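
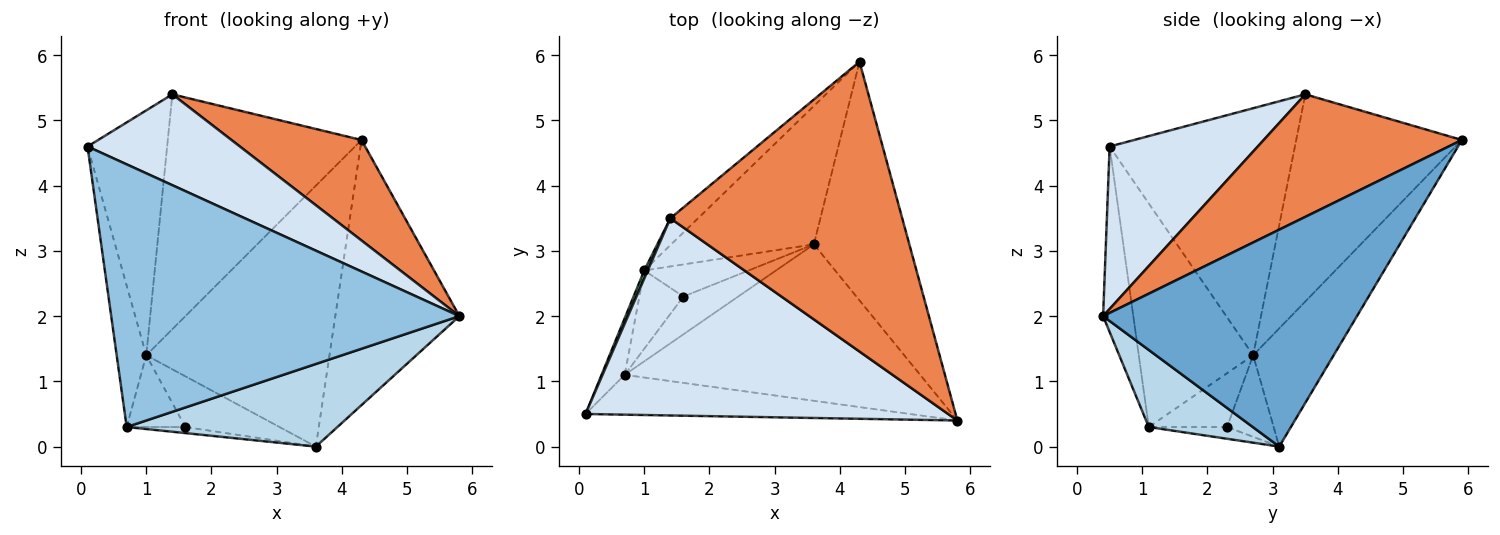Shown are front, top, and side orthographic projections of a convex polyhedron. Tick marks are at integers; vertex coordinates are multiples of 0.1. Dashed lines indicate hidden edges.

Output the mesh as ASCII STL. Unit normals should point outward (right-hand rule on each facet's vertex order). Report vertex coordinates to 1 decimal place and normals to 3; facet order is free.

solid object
 facet normal 0.835 0.408 -0.368
  outer loop
   vertex 3.6 3.1 0.0
   vertex 4.3 5.9 4.7
   vertex 5.8 0.4 2.0
  endloop
 endfacet
 facet normal -0.085 -0.985 -0.149
  outer loop
   vertex 0.7 1.1 0.3
   vertex 5.8 0.4 2.0
   vertex 0.1 0.5 4.6
  endloop
 endfacet
 facet normal 0.225 -0.455 -0.862
  outer loop
   vertex 0.7 1.1 0.3
   vertex 3.6 3.1 0.0
   vertex 5.8 0.4 2.0
  endloop
 endfacet
 facet normal 0.377 -0.388 0.841
  outer loop
   vertex 1.4 3.5 5.4
   vertex 0.1 0.5 4.6
   vertex 5.8 0.4 2.0
  endloop
 endfacet
 facet normal 0.447 -0.293 0.845
  outer loop
   vertex 1.4 3.5 5.4
   vertex 5.8 0.4 2.0
   vertex 4.3 5.9 4.7
  endloop
 endfacet
 facet normal -0.362 0.824 -0.437
  outer loop
   vertex 1.0 2.7 1.4
   vertex 4.3 5.9 4.7
   vertex 3.6 3.1 0.0
  endloop
 endfacet
 facet normal -0.648 0.757 -0.087
  outer loop
   vertex 1.0 2.7 1.4
   vertex 1.4 3.5 5.4
   vertex 4.3 5.9 4.7
  endloop
 endfacet
 facet normal -0.963 0.249 -0.100
  outer loop
   vertex 1.0 2.7 1.4
   vertex 0.7 1.1 0.3
   vertex 0.1 0.5 4.6
  endloop
 endfacet
 facet normal -0.919 0.395 0.013
  outer loop
   vertex 1.0 2.7 1.4
   vertex 0.1 0.5 4.6
   vertex 1.4 3.5 5.4
  endloop
 endfacet
 facet normal -0.207 0.155 -0.966
  outer loop
   vertex 1.6 2.3 0.3
   vertex 3.6 3.1 0.0
   vertex 0.7 1.1 0.3
  endloop
 endfacet
 facet normal -0.386 0.779 -0.494
  outer loop
   vertex 1.6 2.3 0.3
   vertex 1.0 2.7 1.4
   vertex 3.6 3.1 0.0
  endloop
 endfacet
 facet normal -0.669 0.502 -0.548
  outer loop
   vertex 1.6 2.3 0.3
   vertex 0.7 1.1 0.3
   vertex 1.0 2.7 1.4
  endloop
 endfacet
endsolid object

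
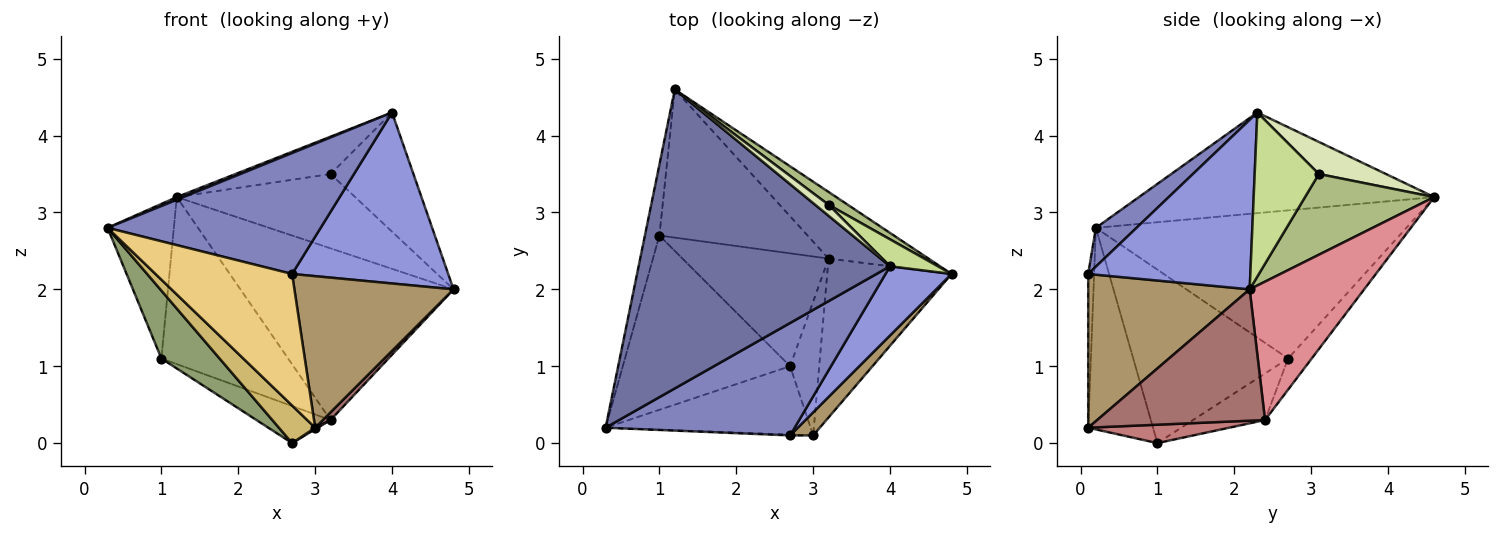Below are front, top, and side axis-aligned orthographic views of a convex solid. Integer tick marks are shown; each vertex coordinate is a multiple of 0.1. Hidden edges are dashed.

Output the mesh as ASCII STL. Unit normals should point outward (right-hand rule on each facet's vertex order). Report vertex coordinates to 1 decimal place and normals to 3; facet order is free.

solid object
 facet normal -0.372 -0.008 0.928
  outer loop
   vertex 4.0 2.3 4.3
   vertex 1.2 4.6 3.2
   vertex 0.3 0.2 2.8
  endloop
 endfacet
 facet normal 0.138 -0.725 0.674
  outer loop
   vertex 2.7 0.1 2.2
   vertex 4.0 2.3 4.3
   vertex 0.3 0.2 2.8
  endloop
 endfacet
 facet normal 0.694 -0.668 0.270
  outer loop
   vertex 2.7 0.1 2.2
   vertex 4.8 2.2 2.0
   vertex 4.0 2.3 4.3
  endloop
 endfacet
 facet normal -0.974 0.208 -0.095
  outer loop
   vertex 1.0 2.7 1.1
   vertex 0.3 0.2 2.8
   vertex 1.2 4.6 3.2
  endloop
 endfacet
 facet normal -0.695 -0.261 -0.670
  outer loop
   vertex 1.0 2.7 1.1
   vertex 2.7 1.0 0.0
   vertex 0.3 0.2 2.8
  endloop
 endfacet
 facet normal 0.581 0.802 0.138
  outer loop
   vertex 3.2 3.1 3.5
   vertex 4.8 2.2 2.0
   vertex 1.2 4.6 3.2
  endloop
 endfacet
 facet normal 0.603 0.778 0.176
  outer loop
   vertex 3.2 3.1 3.5
   vertex 4.0 2.3 4.3
   vertex 4.8 2.2 2.0
  endloop
 endfacet
 facet normal 0.561 0.794 0.234
  outer loop
   vertex 3.2 3.1 3.5
   vertex 1.2 4.6 3.2
   vertex 4.0 2.3 4.3
  endloop
 endfacet
 facet normal 0.708 -0.698 0.106
  outer loop
   vertex 3.0 0.1 0.2
   vertex 4.8 2.2 2.0
   vertex 2.7 0.1 2.2
  endloop
 endfacet
 facet normal -0.653 -0.365 -0.664
  outer loop
   vertex 3.0 0.1 0.2
   vertex 0.3 0.2 2.8
   vertex 2.7 1.0 0.0
  endloop
 endfacet
 facet normal -0.043 -0.999 -0.006
  outer loop
   vertex 3.0 0.1 0.2
   vertex 2.7 0.1 2.2
   vertex 0.3 0.2 2.8
  endloop
 endfacet
 facet normal -0.290 0.298 -0.909
  outer loop
   vertex 3.2 2.4 0.3
   vertex 2.7 1.0 0.0
   vertex 1.0 2.7 1.1
  endloop
 endfacet
 facet normal 0.726 -0.033 -0.687
  outer loop
   vertex 3.2 2.4 0.3
   vertex 4.8 2.2 2.0
   vertex 3.0 0.1 0.2
  endloop
 endfacet
 facet normal 0.534 -0.010 -0.845
  outer loop
   vertex 3.2 2.4 0.3
   vertex 3.0 0.1 0.2
   vertex 2.7 1.0 0.0
  endloop
 endfacet
 facet normal 0.448 0.834 -0.323
  outer loop
   vertex 3.2 2.4 0.3
   vertex 1.2 4.6 3.2
   vertex 4.8 2.2 2.0
  endloop
 endfacet
 facet normal -0.138 0.741 -0.657
  outer loop
   vertex 3.2 2.4 0.3
   vertex 1.0 2.7 1.1
   vertex 1.2 4.6 3.2
  endloop
 endfacet
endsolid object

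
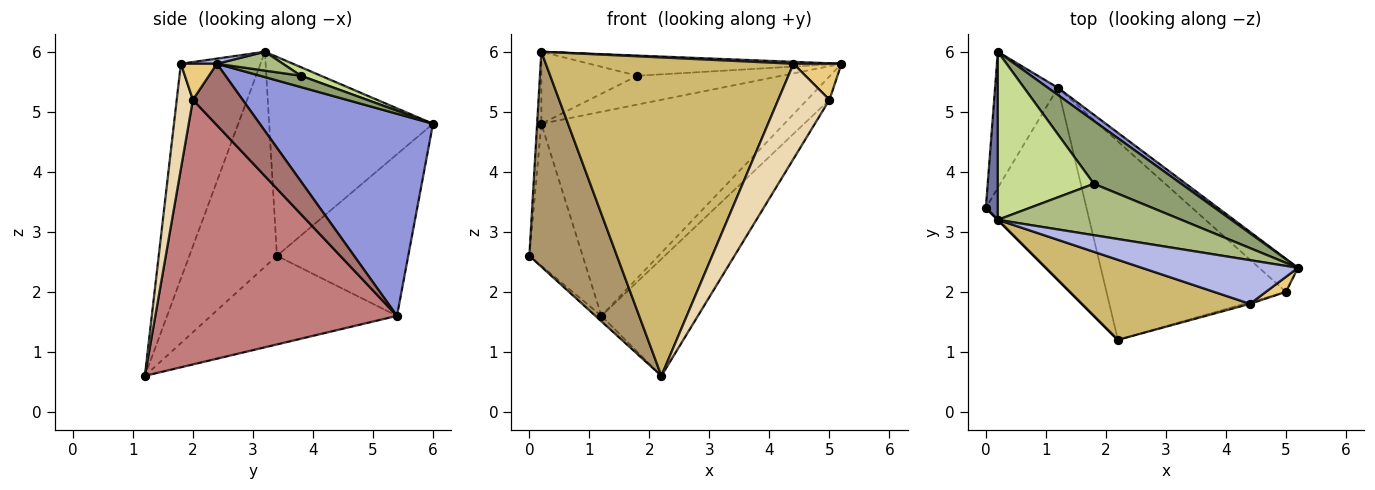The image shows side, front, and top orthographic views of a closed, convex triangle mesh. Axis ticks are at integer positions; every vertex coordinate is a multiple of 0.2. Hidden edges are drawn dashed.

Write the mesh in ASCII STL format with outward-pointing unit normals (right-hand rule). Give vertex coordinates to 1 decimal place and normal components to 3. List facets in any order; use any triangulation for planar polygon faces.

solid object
 facet normal -0.998 0.026 0.060
  outer loop
   vertex 0.2 3.2 6.0
   vertex 0.2 6.0 4.8
   vertex 0.0 3.4 2.6
  endloop
 endfacet
 facet normal -0.872 0.354 -0.339
  outer loop
   vertex 1.2 5.4 1.6
   vertex 0.0 3.4 2.6
   vertex 0.2 6.0 4.8
  endloop
 endfacet
 facet normal 0.580 0.814 0.029
  outer loop
   vertex 1.2 5.4 1.6
   vertex 0.2 6.0 4.8
   vertex 5.2 2.4 5.8
  endloop
 endfacet
 facet normal 0.033 -0.044 0.998
  outer loop
   vertex 4.4 1.8 5.8
   vertex 5.2 2.4 5.8
   vertex 0.2 3.2 6.0
  endloop
 endfacet
 facet normal 0.117 0.414 0.903
  outer loop
   vertex 1.8 3.8 5.6
   vertex 5.2 2.4 5.8
   vertex 0.2 6.0 4.8
  endloop
 endfacet
 facet normal 0.095 0.364 0.927
  outer loop
   vertex 1.8 3.8 5.6
   vertex 0.2 3.2 6.0
   vertex 5.2 2.4 5.8
  endloop
 endfacet
 facet normal 0.082 0.393 0.916
  outer loop
   vertex 1.8 3.8 5.6
   vertex 0.2 6.0 4.8
   vertex 0.2 3.2 6.0
  endloop
 endfacet
 facet normal -0.661 0.021 -0.750
  outer loop
   vertex 2.2 1.2 0.6
   vertex 0.0 3.4 2.6
   vertex 1.2 5.4 1.6
  endloop
 endfacet
 facet normal -0.707 -0.707 0.000
  outer loop
   vertex 2.2 1.2 0.6
   vertex 0.2 3.2 6.0
   vertex 0.0 3.4 2.6
  endloop
 endfacet
 facet normal -0.298 -0.926 0.233
  outer loop
   vertex 2.2 1.2 0.6
   vertex 4.4 1.8 5.8
   vertex 0.2 3.2 6.0
  endloop
 endfacet
 facet normal 0.569 -0.759 0.316
  outer loop
   vertex 5.0 2.0 5.2
   vertex 5.2 2.4 5.8
   vertex 4.4 1.8 5.8
  endloop
 endfacet
 facet normal 0.301 -0.954 -0.017
  outer loop
   vertex 5.0 2.0 5.2
   vertex 4.4 1.8 5.8
   vertex 2.2 1.2 0.6
  endloop
 endfacet
 facet normal 0.790 0.354 -0.500
  outer loop
   vertex 5.0 2.0 5.2
   vertex 1.2 5.4 1.6
   vertex 5.2 2.4 5.8
  endloop
 endfacet
 facet normal 0.786 0.314 -0.533
  outer loop
   vertex 5.0 2.0 5.2
   vertex 2.2 1.2 0.6
   vertex 1.2 5.4 1.6
  endloop
 endfacet
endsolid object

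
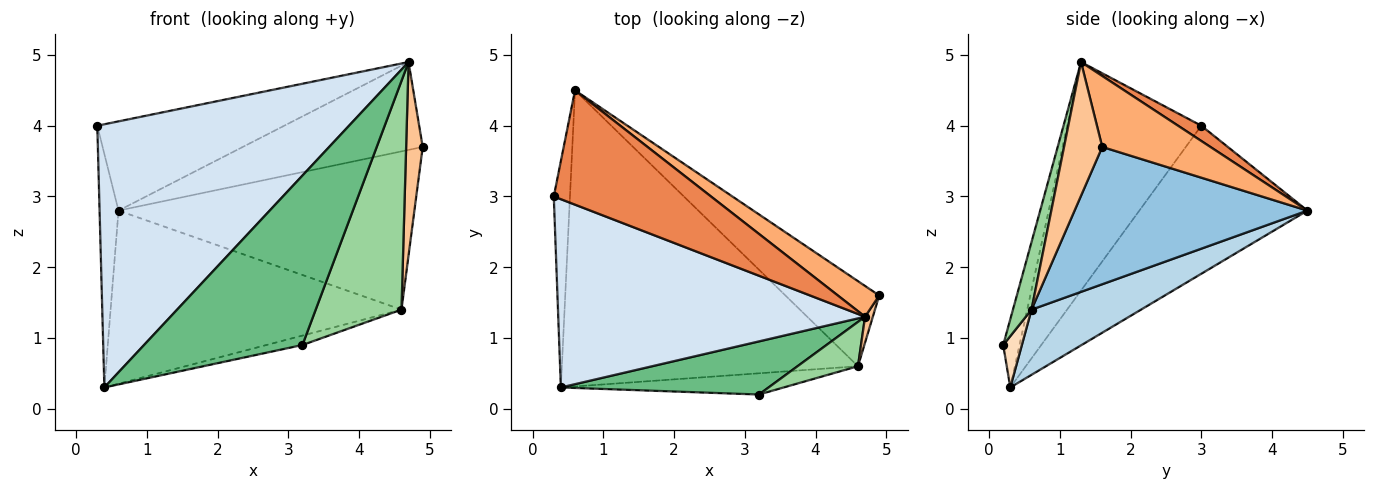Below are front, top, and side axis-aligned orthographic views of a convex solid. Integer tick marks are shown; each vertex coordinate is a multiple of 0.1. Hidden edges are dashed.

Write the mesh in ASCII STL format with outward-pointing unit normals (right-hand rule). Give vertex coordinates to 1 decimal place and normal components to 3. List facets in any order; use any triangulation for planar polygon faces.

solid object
 facet normal -0.988 0.111 -0.108
  outer loop
   vertex 0.6 4.5 2.8
   vertex 0.4 0.3 0.3
   vertex 0.3 3.0 4.0
  endloop
 endfacet
 facet normal 0.570 0.724 -0.389
  outer loop
   vertex 4.6 0.6 1.4
   vertex 0.6 4.5 2.8
   vertex 4.9 1.6 3.7
  endloop
 endfacet
 facet normal 0.187 0.496 -0.848
  outer loop
   vertex 4.6 0.6 1.4
   vertex 0.4 0.3 0.3
   vertex 0.6 4.5 2.8
  endloop
 endfacet
 facet normal -0.398 -0.746 0.534
  outer loop
   vertex 4.7 1.3 4.9
   vertex 0.3 3.0 4.0
   vertex 0.4 0.3 0.3
  endloop
 endfacet
 facet normal 0.076 0.614 0.786
  outer loop
   vertex 4.7 1.3 4.9
   vertex 0.6 4.5 2.8
   vertex 0.3 3.0 4.0
  endloop
 endfacet
 facet normal 0.493 0.821 0.287
  outer loop
   vertex 4.7 1.3 4.9
   vertex 4.9 1.6 3.7
   vertex 0.6 4.5 2.8
  endloop
 endfacet
 facet normal 0.916 -0.397 0.053
  outer loop
   vertex 4.7 1.3 4.9
   vertex 4.6 0.6 1.4
   vertex 4.9 1.6 3.7
  endloop
 endfacet
 facet normal 0.206 0.397 -0.894
  outer loop
   vertex 3.2 0.2 0.9
   vertex 0.4 0.3 0.3
   vertex 4.6 0.6 1.4
  endloop
 endfacet
 facet normal -0.098 -0.950 0.298
  outer loop
   vertex 3.2 0.2 0.9
   vertex 4.7 1.3 4.9
   vertex 0.4 0.3 0.3
  endloop
 endfacet
 facet normal 0.208 -0.960 0.186
  outer loop
   vertex 3.2 0.2 0.9
   vertex 4.6 0.6 1.4
   vertex 4.7 1.3 4.9
  endloop
 endfacet
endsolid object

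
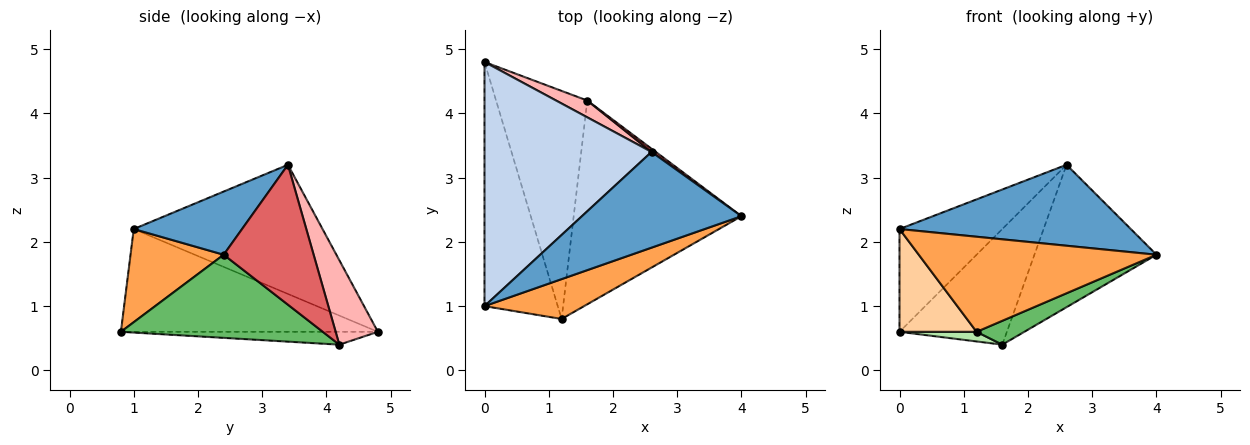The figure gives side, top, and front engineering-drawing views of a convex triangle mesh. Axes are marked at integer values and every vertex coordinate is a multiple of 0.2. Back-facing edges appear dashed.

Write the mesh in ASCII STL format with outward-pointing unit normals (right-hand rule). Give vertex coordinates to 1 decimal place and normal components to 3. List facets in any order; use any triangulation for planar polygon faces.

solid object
 facet normal 0.289 -0.618 0.731
  outer loop
   vertex 2.6 3.4 3.2
   vertex 0.0 1.0 2.2
   vertex 4.0 2.4 1.8
  endloop
 endfacet
 facet normal -0.580 0.316 0.751
  outer loop
   vertex 2.6 3.4 3.2
   vertex 0.0 4.8 0.6
   vertex 0.0 1.0 2.2
  endloop
 endfacet
 facet normal 0.340 -0.867 0.363
  outer loop
   vertex 1.2 0.8 0.6
   vertex 4.0 2.4 1.8
   vertex 0.0 1.0 2.2
  endloop
 endfacet
 facet normal -0.791 -0.237 -0.564
  outer loop
   vertex 1.2 0.8 0.6
   vertex 0.0 1.0 2.2
   vertex 0.0 4.8 0.6
  endloop
 endfacet
 facet normal 0.442 -0.104 -0.891
  outer loop
   vertex 1.6 4.2 0.4
   vertex 4.0 2.4 1.8
   vertex 1.2 0.8 0.6
  endloop
 endfacet
 facet normal -0.139 -0.042 -0.989
  outer loop
   vertex 1.6 4.2 0.4
   vertex 1.2 0.8 0.6
   vertex 0.0 4.8 0.6
  endloop
 endfacet
 facet normal 0.593 0.805 0.018
  outer loop
   vertex 1.6 4.2 0.4
   vertex 2.6 3.4 3.2
   vertex 4.0 2.4 1.8
  endloop
 endfacet
 facet normal 0.363 0.922 0.134
  outer loop
   vertex 1.6 4.2 0.4
   vertex 0.0 4.8 0.6
   vertex 2.6 3.4 3.2
  endloop
 endfacet
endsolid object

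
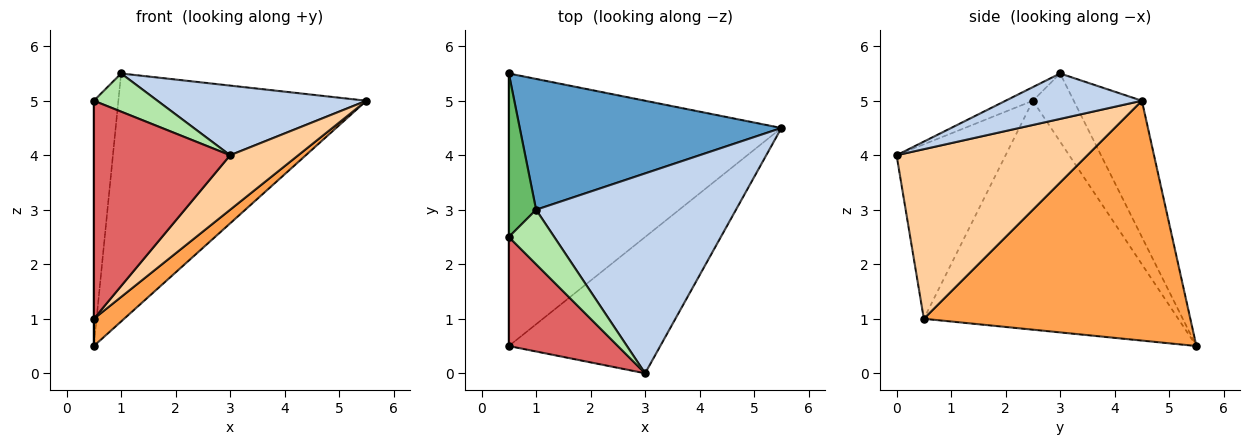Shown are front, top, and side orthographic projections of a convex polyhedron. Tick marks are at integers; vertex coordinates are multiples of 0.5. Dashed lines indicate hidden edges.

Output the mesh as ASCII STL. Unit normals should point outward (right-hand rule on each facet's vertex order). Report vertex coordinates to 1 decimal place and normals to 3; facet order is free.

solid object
 facet normal -0.236 0.859 0.453
  outer loop
   vertex 1.0 3.0 5.5
   vertex 5.5 4.5 5.0
   vertex 0.5 5.5 0.5
  endloop
 endfacet
 facet normal 0.210 -0.322 0.923
  outer loop
   vertex 1.0 3.0 5.5
   vertex 3.0 0.0 4.0
   vertex 5.5 4.5 5.0
  endloop
 endfacet
 facet normal 0.659 -0.075 -0.749
  outer loop
   vertex 0.5 0.5 1.0
   vertex 0.5 5.5 0.5
   vertex 5.5 4.5 5.0
  endloop
 endfacet
 facet normal 0.721 -0.257 -0.644
  outer loop
   vertex 0.5 0.5 1.0
   vertex 5.5 4.5 5.0
   vertex 3.0 0.0 4.0
  endloop
 endfacet
 facet normal -0.811 0.487 0.324
  outer loop
   vertex 0.5 2.5 5.0
   vertex 1.0 3.0 5.5
   vertex 0.5 5.5 0.5
  endloop
 endfacet
 facet normal -0.239 -0.557 0.796
  outer loop
   vertex 0.5 2.5 5.0
   vertex 3.0 0.0 4.0
   vertex 1.0 3.0 5.5
  endloop
 endfacet
 facet normal -0.582 -0.727 0.364
  outer loop
   vertex 0.5 2.5 5.0
   vertex 0.5 0.5 1.0
   vertex 3.0 0.0 4.0
  endloop
 endfacet
 facet normal -1.000 0.000 0.000
  outer loop
   vertex 0.5 2.5 5.0
   vertex 0.5 5.5 0.5
   vertex 0.5 0.5 1.0
  endloop
 endfacet
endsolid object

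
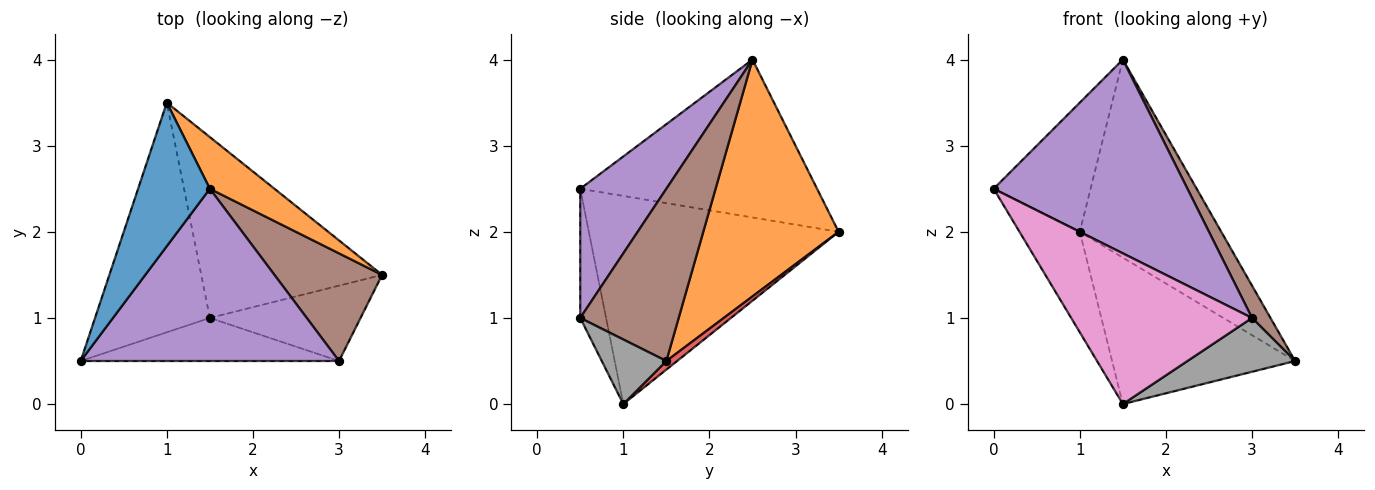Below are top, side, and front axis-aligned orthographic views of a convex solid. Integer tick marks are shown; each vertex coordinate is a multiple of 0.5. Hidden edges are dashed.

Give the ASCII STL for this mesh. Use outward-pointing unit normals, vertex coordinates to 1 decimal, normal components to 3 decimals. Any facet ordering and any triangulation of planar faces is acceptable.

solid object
 facet normal -0.853 0.349 0.388
  outer loop
   vertex 1.5 2.5 4.0
   vertex 1.0 3.5 2.0
   vertex 0.0 0.5 2.5
  endloop
 endfacet
 facet normal 0.679 0.710 0.185
  outer loop
   vertex 1.5 2.5 4.0
   vertex 3.5 1.5 0.5
   vertex 1.0 3.5 2.0
  endloop
 endfacet
 facet normal -0.857 0.207 -0.473
  outer loop
   vertex 1.5 1.0 0.0
   vertex 0.0 0.5 2.5
   vertex 1.0 3.5 2.0
  endloop
 endfacet
 facet normal 0.037 0.629 -0.777
  outer loop
   vertex 1.5 1.0 0.0
   vertex 1.0 3.5 2.0
   vertex 3.5 1.5 0.5
  endloop
 endfacet
 facet normal 0.315 -0.709 0.630
  outer loop
   vertex 3.0 0.5 1.0
   vertex 1.5 2.5 4.0
   vertex 0.0 0.5 2.5
  endloop
 endfacet
 facet normal 0.837 -0.157 0.523
  outer loop
   vertex 3.0 0.5 1.0
   vertex 3.5 1.5 0.5
   vertex 1.5 2.5 4.0
  endloop
 endfacet
 facet normal -0.136 -0.953 -0.272
  outer loop
   vertex 3.0 0.5 1.0
   vertex 0.0 0.5 2.5
   vertex 1.5 1.0 0.0
  endloop
 endfacet
 facet normal 0.329 -0.549 -0.768
  outer loop
   vertex 3.0 0.5 1.0
   vertex 1.5 1.0 0.0
   vertex 3.5 1.5 0.5
  endloop
 endfacet
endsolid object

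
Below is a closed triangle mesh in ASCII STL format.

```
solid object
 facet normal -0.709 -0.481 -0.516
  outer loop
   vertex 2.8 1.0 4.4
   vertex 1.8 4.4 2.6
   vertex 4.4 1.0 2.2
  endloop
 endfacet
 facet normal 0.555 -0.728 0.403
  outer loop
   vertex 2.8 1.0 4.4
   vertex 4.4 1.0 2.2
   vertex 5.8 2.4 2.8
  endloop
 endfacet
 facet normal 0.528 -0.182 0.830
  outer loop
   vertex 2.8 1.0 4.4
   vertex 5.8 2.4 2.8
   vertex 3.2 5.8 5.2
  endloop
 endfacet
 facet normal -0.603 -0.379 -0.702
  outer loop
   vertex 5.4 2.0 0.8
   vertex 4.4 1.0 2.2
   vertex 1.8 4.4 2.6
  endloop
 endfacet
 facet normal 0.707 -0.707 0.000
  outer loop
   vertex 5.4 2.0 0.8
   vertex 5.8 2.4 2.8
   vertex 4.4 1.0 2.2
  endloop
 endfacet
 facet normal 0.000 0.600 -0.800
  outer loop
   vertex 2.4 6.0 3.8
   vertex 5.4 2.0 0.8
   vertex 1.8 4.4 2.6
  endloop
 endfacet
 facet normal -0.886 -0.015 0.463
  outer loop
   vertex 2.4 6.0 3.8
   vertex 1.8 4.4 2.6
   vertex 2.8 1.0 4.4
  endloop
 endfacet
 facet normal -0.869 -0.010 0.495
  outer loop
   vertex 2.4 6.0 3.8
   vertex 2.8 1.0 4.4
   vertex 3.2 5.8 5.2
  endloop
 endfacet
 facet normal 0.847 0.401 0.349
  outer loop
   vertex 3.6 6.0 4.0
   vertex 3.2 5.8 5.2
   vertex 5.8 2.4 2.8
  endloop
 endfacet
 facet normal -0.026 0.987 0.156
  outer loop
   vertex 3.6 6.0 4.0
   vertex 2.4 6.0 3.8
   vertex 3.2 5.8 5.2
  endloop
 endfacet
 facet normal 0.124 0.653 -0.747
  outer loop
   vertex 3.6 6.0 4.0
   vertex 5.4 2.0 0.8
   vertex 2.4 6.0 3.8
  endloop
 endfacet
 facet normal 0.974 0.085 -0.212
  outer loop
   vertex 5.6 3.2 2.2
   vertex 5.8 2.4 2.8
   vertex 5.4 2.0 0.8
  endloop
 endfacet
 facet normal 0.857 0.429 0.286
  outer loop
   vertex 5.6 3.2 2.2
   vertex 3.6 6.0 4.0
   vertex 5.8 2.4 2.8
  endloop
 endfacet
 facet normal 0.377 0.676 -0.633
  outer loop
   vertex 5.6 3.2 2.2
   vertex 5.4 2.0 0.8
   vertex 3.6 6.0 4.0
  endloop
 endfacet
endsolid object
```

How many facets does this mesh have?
14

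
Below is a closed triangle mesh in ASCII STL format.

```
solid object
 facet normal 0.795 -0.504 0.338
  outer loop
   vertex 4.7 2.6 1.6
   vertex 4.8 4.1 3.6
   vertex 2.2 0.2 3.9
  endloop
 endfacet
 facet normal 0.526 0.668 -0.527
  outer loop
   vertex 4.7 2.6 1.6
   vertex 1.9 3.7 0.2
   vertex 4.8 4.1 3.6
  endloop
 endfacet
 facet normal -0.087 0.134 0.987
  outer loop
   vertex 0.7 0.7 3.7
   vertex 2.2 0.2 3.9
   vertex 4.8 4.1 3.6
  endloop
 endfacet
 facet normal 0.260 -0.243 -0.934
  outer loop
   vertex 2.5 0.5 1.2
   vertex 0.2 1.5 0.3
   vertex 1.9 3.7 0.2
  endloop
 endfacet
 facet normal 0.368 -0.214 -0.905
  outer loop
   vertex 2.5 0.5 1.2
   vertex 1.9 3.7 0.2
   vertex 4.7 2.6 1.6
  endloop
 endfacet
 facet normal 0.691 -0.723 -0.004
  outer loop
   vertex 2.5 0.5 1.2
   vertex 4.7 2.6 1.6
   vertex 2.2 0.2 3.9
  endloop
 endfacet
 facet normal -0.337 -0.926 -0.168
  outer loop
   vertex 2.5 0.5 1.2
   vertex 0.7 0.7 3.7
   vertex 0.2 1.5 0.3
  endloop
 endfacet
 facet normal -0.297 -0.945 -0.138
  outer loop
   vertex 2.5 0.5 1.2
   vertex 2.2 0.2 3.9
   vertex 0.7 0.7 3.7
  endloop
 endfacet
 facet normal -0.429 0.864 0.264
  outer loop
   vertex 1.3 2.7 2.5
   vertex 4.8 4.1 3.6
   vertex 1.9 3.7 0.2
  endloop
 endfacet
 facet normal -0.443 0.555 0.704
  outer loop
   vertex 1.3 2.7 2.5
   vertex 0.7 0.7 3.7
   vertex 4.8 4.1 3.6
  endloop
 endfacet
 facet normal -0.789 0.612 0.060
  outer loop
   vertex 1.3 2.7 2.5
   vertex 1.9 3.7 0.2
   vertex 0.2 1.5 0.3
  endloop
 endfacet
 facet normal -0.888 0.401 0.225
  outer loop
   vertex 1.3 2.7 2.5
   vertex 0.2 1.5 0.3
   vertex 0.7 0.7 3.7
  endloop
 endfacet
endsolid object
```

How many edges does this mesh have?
18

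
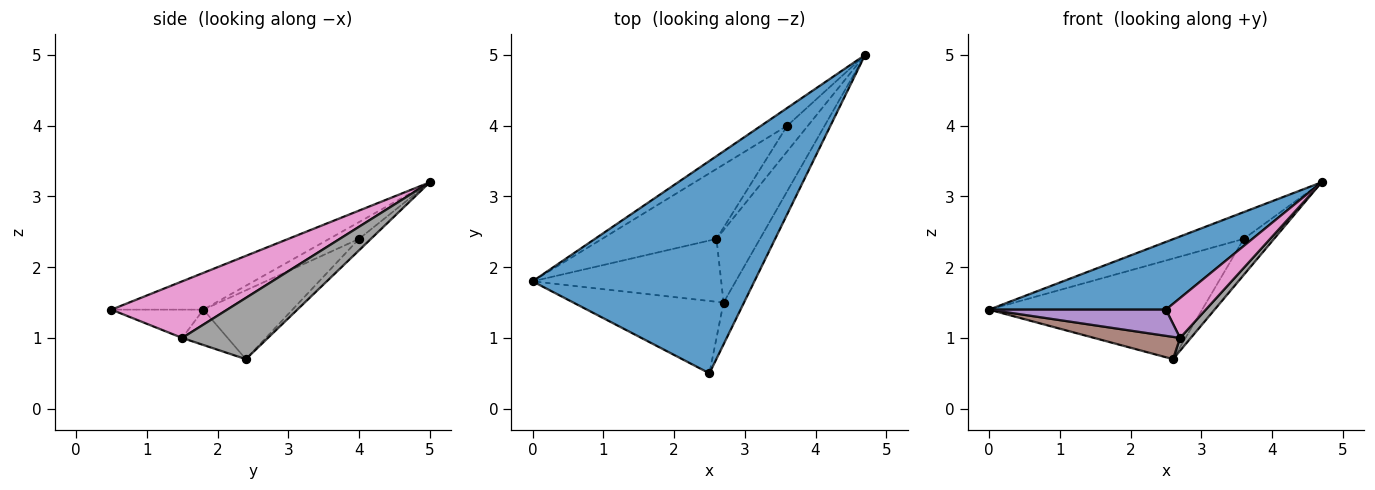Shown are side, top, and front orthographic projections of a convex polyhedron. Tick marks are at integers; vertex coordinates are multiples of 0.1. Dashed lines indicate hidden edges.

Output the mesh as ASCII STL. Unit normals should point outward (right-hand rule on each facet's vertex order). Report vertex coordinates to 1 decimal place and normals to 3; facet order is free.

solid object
 facet normal -0.156 -0.300 0.941
  outer loop
   vertex 2.5 0.5 1.4
   vertex 4.7 5.0 3.2
   vertex 0.0 1.8 1.4
  endloop
 endfacet
 facet normal -0.335 0.785 -0.521
  outer loop
   vertex 3.6 4.0 2.4
   vertex 0.0 1.8 1.4
   vertex 4.7 5.0 3.2
  endloop
 endfacet
 facet normal -0.325 0.777 -0.540
  outer loop
   vertex 3.6 4.0 2.4
   vertex 2.6 2.4 0.7
   vertex 0.0 1.8 1.4
  endloop
 endfacet
 facet normal -0.305 0.776 -0.552
  outer loop
   vertex 3.6 4.0 2.4
   vertex 4.7 5.0 3.2
   vertex 2.6 2.4 0.7
  endloop
 endfacet
 facet normal -0.174 -0.335 -0.926
  outer loop
   vertex 2.7 1.5 1.0
   vertex 2.5 0.5 1.4
   vertex 0.0 1.8 1.4
  endloop
 endfacet
 facet normal -0.174 -0.329 -0.928
  outer loop
   vertex 2.7 1.5 1.0
   vertex 0.0 1.8 1.4
   vertex 2.6 2.4 0.7
  endloop
 endfacet
 facet normal 0.895 -0.308 -0.323
  outer loop
   vertex 2.7 1.5 1.0
   vertex 4.7 5.0 3.2
   vertex 2.5 0.5 1.4
  endloop
 endfacet
 facet normal 0.811 -0.102 -0.576
  outer loop
   vertex 2.7 1.5 1.0
   vertex 2.6 2.4 0.7
   vertex 4.7 5.0 3.2
  endloop
 endfacet
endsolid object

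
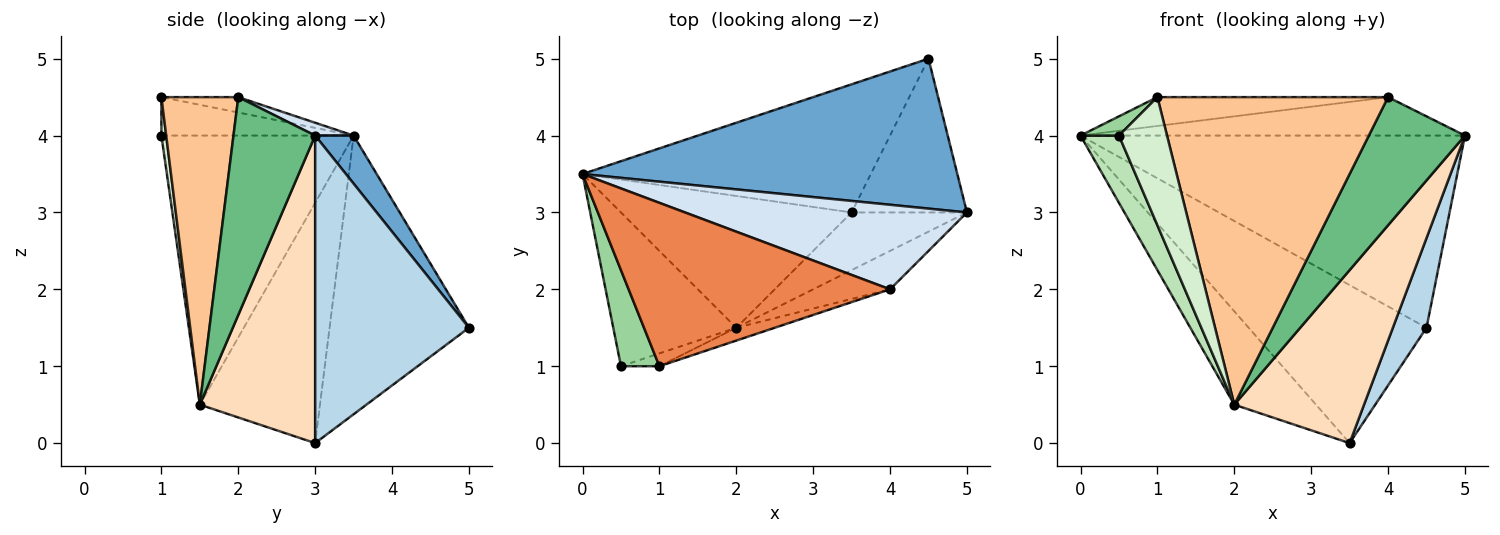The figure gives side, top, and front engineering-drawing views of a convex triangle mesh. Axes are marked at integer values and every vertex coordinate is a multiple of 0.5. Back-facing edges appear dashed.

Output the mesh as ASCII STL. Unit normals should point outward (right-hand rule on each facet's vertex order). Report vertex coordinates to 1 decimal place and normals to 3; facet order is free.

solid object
 facet normal 0.079 0.786 0.613
  outer loop
   vertex 4.5 5.0 1.5
   vertex 0.0 3.5 4.0
   vertex 5.0 3.0 4.0
  endloop
 endfacet
 facet normal -0.520 0.663 -0.538
  outer loop
   vertex 4.5 5.0 1.5
   vertex 3.5 3.0 0.0
   vertex 0.0 3.5 4.0
  endloop
 endfacet
 facet normal 0.917 -0.201 -0.344
  outer loop
   vertex 4.5 5.0 1.5
   vertex 5.0 3.0 4.0
   vertex 3.5 3.0 0.0
  endloop
 endfacet
 facet normal 0.041 0.413 0.910
  outer loop
   vertex 4.0 2.0 4.5
   vertex 5.0 3.0 4.0
   vertex 0.0 3.5 4.0
  endloop
 endfacet
 facet normal -0.058 0.173 0.983
  outer loop
   vertex 4.0 2.0 4.5
   vertex 0.0 3.5 4.0
   vertex 1.0 1.0 4.5
  endloop
 endfacet
 facet normal -0.648 0.440 -0.622
  outer loop
   vertex 2.0 1.5 0.5
   vertex 0.0 3.5 4.0
   vertex 3.5 3.0 0.0
  endloop
 endfacet
 facet normal 0.316 -0.948 -0.039
  outer loop
   vertex 2.0 1.5 0.5
   vertex 4.0 2.0 4.5
   vertex 1.0 1.0 4.5
  endloop
 endfacet
 facet normal 0.645 -0.725 -0.242
  outer loop
   vertex 2.0 1.5 0.5
   vertex 3.5 3.0 0.0
   vertex 5.0 3.0 4.0
  endloop
 endfacet
 facet normal 0.631 -0.743 -0.223
  outer loop
   vertex 2.0 1.5 0.5
   vertex 5.0 3.0 4.0
   vertex 4.0 2.0 4.5
  endloop
 endfacet
 facet normal -0.700 -0.140 0.700
  outer loop
   vertex 0.5 1.0 4.0
   vertex 1.0 1.0 4.5
   vertex 0.0 3.5 4.0
  endloop
 endfacet
 facet normal -0.895 -0.179 -0.409
  outer loop
   vertex 0.5 1.0 4.0
   vertex 0.0 3.5 4.0
   vertex 2.0 1.5 0.5
  endloop
 endfacet
 facet normal 0.099 -0.990 -0.099
  outer loop
   vertex 0.5 1.0 4.0
   vertex 2.0 1.5 0.5
   vertex 1.0 1.0 4.5
  endloop
 endfacet
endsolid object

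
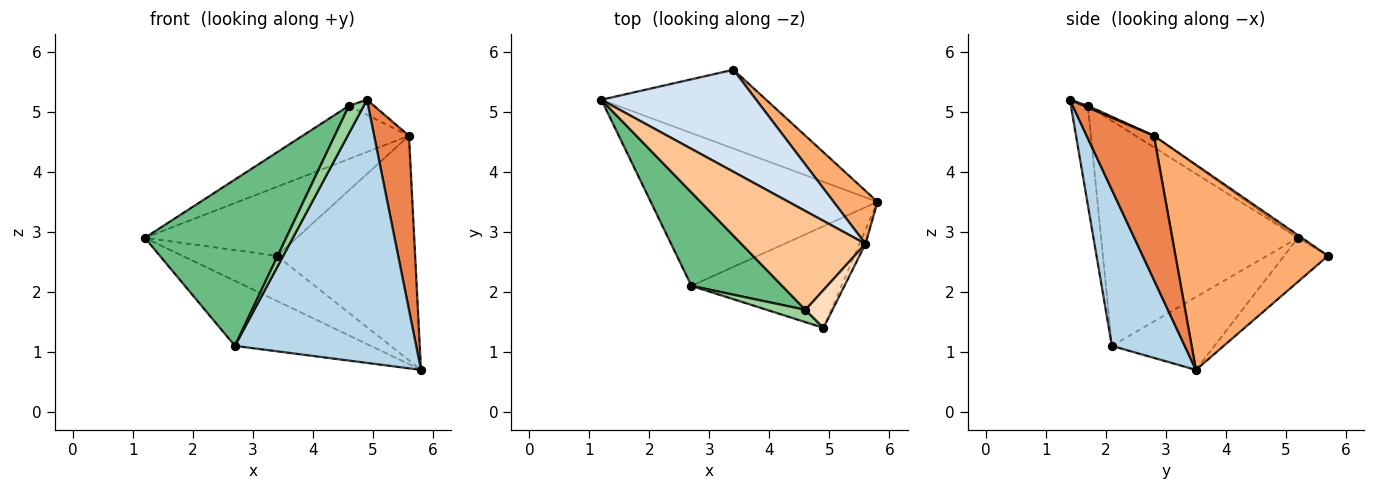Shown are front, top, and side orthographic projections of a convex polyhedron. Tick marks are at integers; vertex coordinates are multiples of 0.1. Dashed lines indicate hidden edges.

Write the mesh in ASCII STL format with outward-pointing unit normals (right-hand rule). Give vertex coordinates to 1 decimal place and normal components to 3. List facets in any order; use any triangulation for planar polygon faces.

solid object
 facet normal -0.225 0.484 -0.845
  outer loop
   vertex 3.4 5.7 2.6
   vertex 5.8 3.5 0.7
   vertex 1.2 5.2 2.9
  endloop
 endfacet
 facet normal -0.283 0.375 -0.883
  outer loop
   vertex 2.7 2.1 1.1
   vertex 1.2 5.2 2.9
   vertex 5.8 3.5 0.7
  endloop
 endfacet
 facet normal 0.351 -0.873 -0.337
  outer loop
   vertex 2.7 2.1 1.1
   vertex 5.8 3.5 0.7
   vertex 4.9 1.4 5.2
  endloop
 endfacet
 facet normal -0.014 0.560 0.828
  outer loop
   vertex 5.6 2.8 4.6
   vertex 3.4 5.7 2.6
   vertex 1.2 5.2 2.9
  endloop
 endfacet
 facet normal 0.887 -0.460 -0.037
  outer loop
   vertex 5.6 2.8 4.6
   vertex 4.9 1.4 5.2
   vertex 5.8 3.5 0.7
  endloop
 endfacet
 facet normal 0.732 0.663 0.157
  outer loop
   vertex 5.6 2.8 4.6
   vertex 5.8 3.5 0.7
   vertex 3.4 5.7 2.6
  endloop
 endfacet
 facet normal -0.081 0.473 0.877
  outer loop
   vertex 4.6 1.7 5.1
   vertex 5.6 2.8 4.6
   vertex 1.2 5.2 2.9
  endloop
 endfacet
 facet normal 0.059 0.368 0.928
  outer loop
   vertex 4.6 1.7 5.1
   vertex 4.9 1.4 5.2
   vertex 5.6 2.8 4.6
  endloop
 endfacet
 facet normal -0.772 -0.554 0.311
  outer loop
   vertex 4.6 1.7 5.1
   vertex 1.2 5.2 2.9
   vertex 2.7 2.1 1.1
  endloop
 endfacet
 facet normal -0.724 -0.630 0.281
  outer loop
   vertex 4.6 1.7 5.1
   vertex 2.7 2.1 1.1
   vertex 4.9 1.4 5.2
  endloop
 endfacet
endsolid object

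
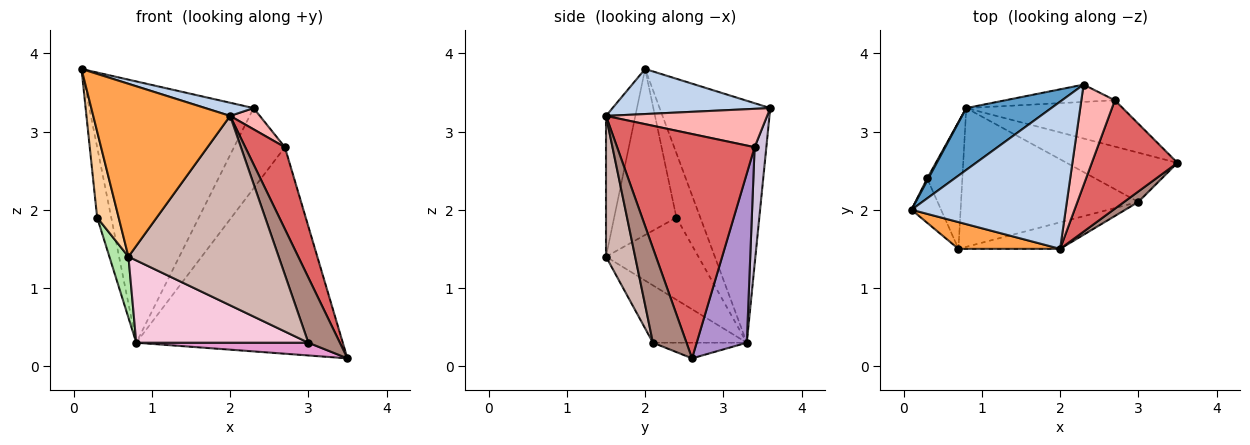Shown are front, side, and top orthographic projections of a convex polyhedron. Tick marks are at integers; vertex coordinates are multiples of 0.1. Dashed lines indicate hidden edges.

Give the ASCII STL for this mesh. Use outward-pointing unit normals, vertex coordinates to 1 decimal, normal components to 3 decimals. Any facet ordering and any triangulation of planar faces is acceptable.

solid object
 facet normal -0.548 0.814 0.193
  outer loop
   vertex 0.8 3.3 0.3
   vertex 0.1 2.0 3.8
   vertex 2.3 3.6 3.3
  endloop
 endfacet
 facet normal 0.280 -0.085 0.956
  outer loop
   vertex 2.0 1.5 3.2
   vertex 2.3 3.6 3.3
   vertex 0.1 2.0 3.8
  endloop
 endfacet
 facet normal -0.207 -0.967 0.150
  outer loop
   vertex 2.0 1.5 3.2
   vertex 0.1 2.0 3.8
   vertex 0.7 1.5 1.4
  endloop
 endfacet
 facet normal -0.932 -0.322 -0.166
  outer loop
   vertex 0.3 2.4 1.9
   vertex 0.7 1.5 1.4
   vertex 0.1 2.0 3.8
  endloop
 endfacet
 facet normal -0.862 0.507 0.016
  outer loop
   vertex 0.3 2.4 1.9
   vertex 0.1 2.0 3.8
   vertex 0.8 3.3 0.3
  endloop
 endfacet
 facet normal -0.903 -0.186 -0.387
  outer loop
   vertex 0.3 2.4 1.9
   vertex 0.8 3.3 0.3
   vertex 0.7 1.5 1.4
  endloop
 endfacet
 facet normal 0.902 -0.260 0.344
  outer loop
   vertex 2.7 3.4 2.8
   vertex 2.0 1.5 3.2
   vertex 3.5 2.6 0.1
  endloop
 endfacet
 facet normal 0.746 -0.138 0.652
  outer loop
   vertex 2.7 3.4 2.8
   vertex 2.3 3.6 3.3
   vertex 2.0 1.5 3.2
  endloop
 endfacet
 facet normal 0.230 0.949 -0.213
  outer loop
   vertex 2.7 3.4 2.8
   vertex 3.5 2.6 0.1
   vertex 0.8 3.3 0.3
  endloop
 endfacet
 facet normal 0.220 0.954 -0.205
  outer loop
   vertex 2.7 3.4 2.8
   vertex 0.8 3.3 0.3
   vertex 2.3 3.6 3.3
  endloop
 endfacet
 facet normal 0.724 -0.681 0.109
  outer loop
   vertex 3.0 2.1 0.3
   vertex 3.5 2.6 0.1
   vertex 2.0 1.5 3.2
  endloop
 endfacet
 facet normal 0.189 -0.973 -0.136
  outer loop
   vertex 3.0 2.1 0.3
   vertex 2.0 1.5 3.2
   vertex 0.7 1.5 1.4
  endloop
 endfacet
 facet normal -0.135 -0.248 -0.959
  outer loop
   vertex 3.0 2.1 0.3
   vertex 0.8 3.3 0.3
   vertex 3.5 2.6 0.1
  endloop
 endfacet
 facet normal -0.268 -0.491 -0.829
  outer loop
   vertex 3.0 2.1 0.3
   vertex 0.7 1.5 1.4
   vertex 0.8 3.3 0.3
  endloop
 endfacet
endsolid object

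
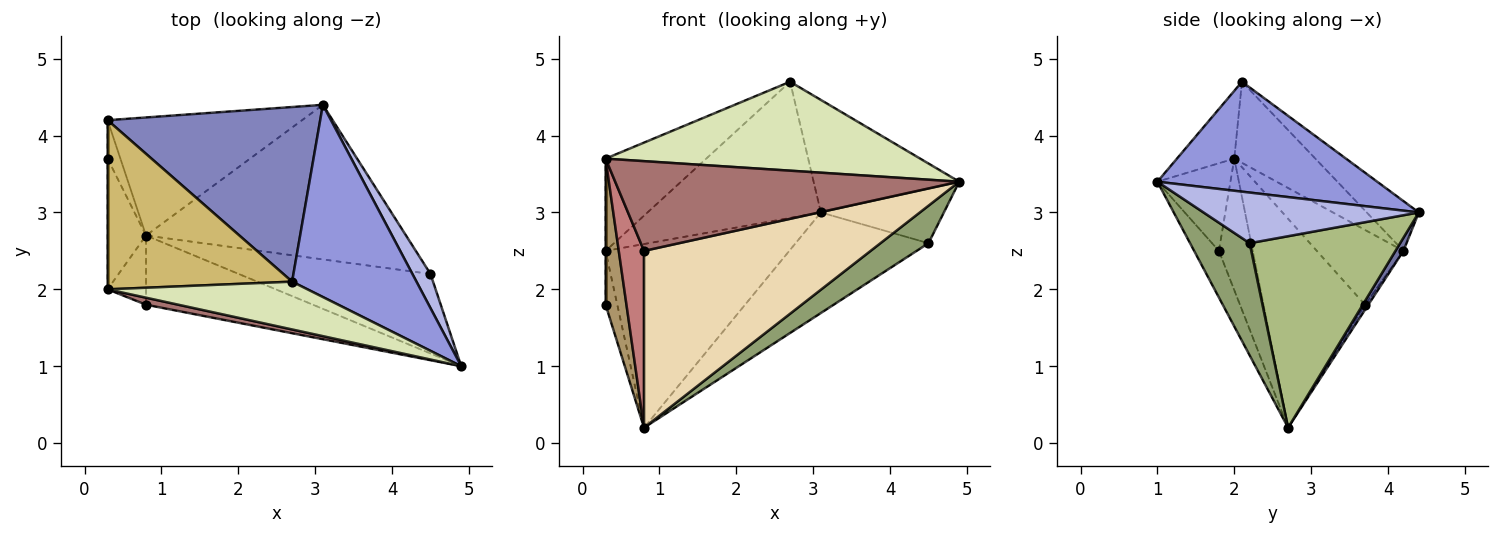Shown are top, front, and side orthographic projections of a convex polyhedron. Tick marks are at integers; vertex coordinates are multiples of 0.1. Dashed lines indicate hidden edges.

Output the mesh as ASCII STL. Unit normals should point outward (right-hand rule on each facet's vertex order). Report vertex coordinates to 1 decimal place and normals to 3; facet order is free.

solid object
 facet normal 0.036 0.841 -0.540
  outer loop
   vertex 0.8 2.7 0.2
   vertex 0.3 4.2 2.5
   vertex 3.1 4.4 3.0
  endloop
 endfacet
 facet normal -0.182 0.605 0.775
  outer loop
   vertex 2.7 2.1 4.7
   vertex 3.1 4.4 3.0
   vertex 0.3 4.2 2.5
  endloop
 endfacet
 facet normal 0.606 0.402 0.686
  outer loop
   vertex 2.7 2.1 4.7
   vertex 4.9 1.0 3.4
   vertex 3.1 4.4 3.0
  endloop
 endfacet
 facet normal 0.829 0.474 0.296
  outer loop
   vertex 4.5 2.2 2.6
   vertex 3.1 4.4 3.0
   vertex 4.9 1.0 3.4
  endloop
 endfacet
 facet normal 0.468 -0.377 -0.799
  outer loop
   vertex 4.5 2.2 2.6
   vertex 4.9 1.0 3.4
   vertex 0.8 2.7 0.2
  endloop
 endfacet
 facet normal 0.525 0.464 -0.713
  outer loop
   vertex 4.5 2.2 2.6
   vertex 0.8 2.7 0.2
   vertex 3.1 4.4 3.0
  endloop
 endfacet
 facet normal -0.226 0.793 -0.566
  outer loop
   vertex 0.3 3.7 1.8
   vertex 0.3 4.2 2.5
   vertex 0.8 2.7 0.2
  endloop
 endfacet
 facet normal -0.159 -0.870 0.468
  outer loop
   vertex 0.3 2.0 3.7
   vertex 4.9 1.0 3.4
   vertex 2.7 2.1 4.7
  endloop
 endfacet
 facet normal -0.964 -0.198 -0.177
  outer loop
   vertex 0.3 2.0 3.7
   vertex 0.3 3.7 1.8
   vertex 0.8 2.7 0.2
  endloop
 endfacet
 facet normal -0.360 0.447 0.819
  outer loop
   vertex 0.3 2.0 3.7
   vertex 2.7 2.1 4.7
   vertex 0.3 4.2 2.5
  endloop
 endfacet
 facet normal -1.000 0.000 0.000
  outer loop
   vertex 0.3 2.0 3.7
   vertex 0.3 4.2 2.5
   vertex 0.3 3.7 1.8
  endloop
 endfacet
 facet normal -0.101 -0.926 -0.363
  outer loop
   vertex 0.8 1.8 2.5
   vertex 0.8 2.7 0.2
   vertex 4.9 1.0 3.4
  endloop
 endfacet
 facet normal -0.207 -0.975 0.076
  outer loop
   vertex 0.8 1.8 2.5
   vertex 4.9 1.0 3.4
   vertex 0.3 2.0 3.7
  endloop
 endfacet
 facet normal -0.780 -0.583 -0.228
  outer loop
   vertex 0.8 1.8 2.5
   vertex 0.3 2.0 3.7
   vertex 0.8 2.7 0.2
  endloop
 endfacet
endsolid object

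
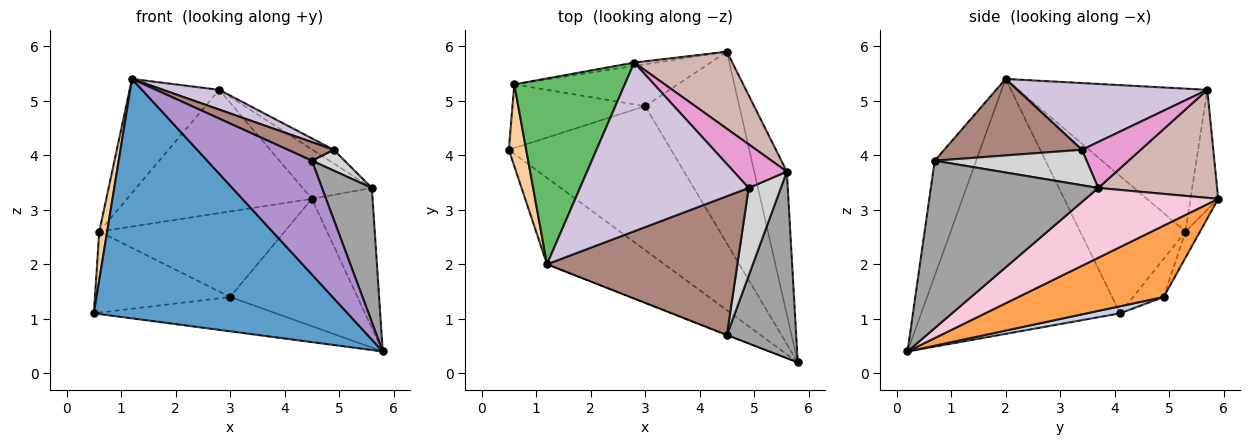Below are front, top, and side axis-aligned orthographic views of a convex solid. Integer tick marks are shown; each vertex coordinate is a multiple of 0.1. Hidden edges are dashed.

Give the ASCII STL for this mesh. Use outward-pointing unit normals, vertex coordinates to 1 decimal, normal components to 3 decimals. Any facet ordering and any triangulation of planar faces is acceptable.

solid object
 facet normal -0.593 -0.757 -0.273
  outer loop
   vertex 1.2 2.0 5.4
   vertex 0.5 4.1 1.1
   vertex 5.8 0.2 0.4
  endloop
 endfacet
 facet normal 0.042 0.232 -0.972
  outer loop
   vertex 3.0 4.9 1.4
   vertex 5.8 0.2 0.4
   vertex 0.5 4.1 1.1
  endloop
 endfacet
 facet normal 0.534 0.468 -0.705
  outer loop
   vertex 3.0 4.9 1.4
   vertex 4.5 5.9 3.2
   vertex 5.8 0.2 0.4
  endloop
 endfacet
 facet normal -0.989 -0.074 0.125
  outer loop
   vertex 0.6 5.3 2.6
   vertex 0.5 4.1 1.1
   vertex 1.2 2.0 5.4
  endloop
 endfacet
 facet normal -0.741 0.351 0.573
  outer loop
   vertex 0.6 5.3 2.6
   vertex 1.2 2.0 5.4
   vertex 2.8 5.7 5.2
  endloop
 endfacet
 facet normal -0.148 0.989 -0.027
  outer loop
   vertex 0.6 5.3 2.6
   vertex 2.8 5.7 5.2
   vertex 4.5 5.9 3.2
  endloop
 endfacet
 facet normal -0.175 0.774 -0.608
  outer loop
   vertex 0.6 5.3 2.6
   vertex 3.0 4.9 1.4
   vertex 0.5 4.1 1.1
  endloop
 endfacet
 facet normal -0.070 0.896 -0.439
  outer loop
   vertex 0.6 5.3 2.6
   vertex 4.5 5.9 3.2
   vertex 3.0 4.9 1.4
  endloop
 endfacet
 facet normal -0.368 -0.930 -0.004
  outer loop
   vertex 4.5 0.7 3.9
   vertex 1.2 2.0 5.4
   vertex 5.8 0.2 0.4
  endloop
 endfacet
 facet normal 0.366 -0.108 0.924
  outer loop
   vertex 4.9 3.4 4.1
   vertex 2.8 5.7 5.2
   vertex 1.2 2.0 5.4
  endloop
 endfacet
 facet normal 0.370 -0.123 0.921
  outer loop
   vertex 4.9 3.4 4.1
   vertex 1.2 2.0 5.4
   vertex 4.5 0.7 3.9
  endloop
 endfacet
 facet normal 0.680 0.396 0.617
  outer loop
   vertex 5.6 3.7 3.4
   vertex 4.5 5.9 3.2
   vertex 2.8 5.7 5.2
  endloop
 endfacet
 facet normal 0.637 0.230 0.736
  outer loop
   vertex 5.6 3.7 3.4
   vertex 2.8 5.7 5.2
   vertex 4.9 3.4 4.1
  endloop
 endfacet
 facet normal 0.837 0.383 -0.391
  outer loop
   vertex 5.6 3.7 3.4
   vertex 5.8 0.2 0.4
   vertex 4.5 5.9 3.2
  endloop
 endfacet
 facet normal 0.891 -0.265 0.369
  outer loop
   vertex 5.6 3.7 3.4
   vertex 4.5 0.7 3.9
   vertex 5.8 0.2 0.4
  endloop
 endfacet
 facet normal 0.731 -0.157 0.664
  outer loop
   vertex 5.6 3.7 3.4
   vertex 4.9 3.4 4.1
   vertex 4.5 0.7 3.9
  endloop
 endfacet
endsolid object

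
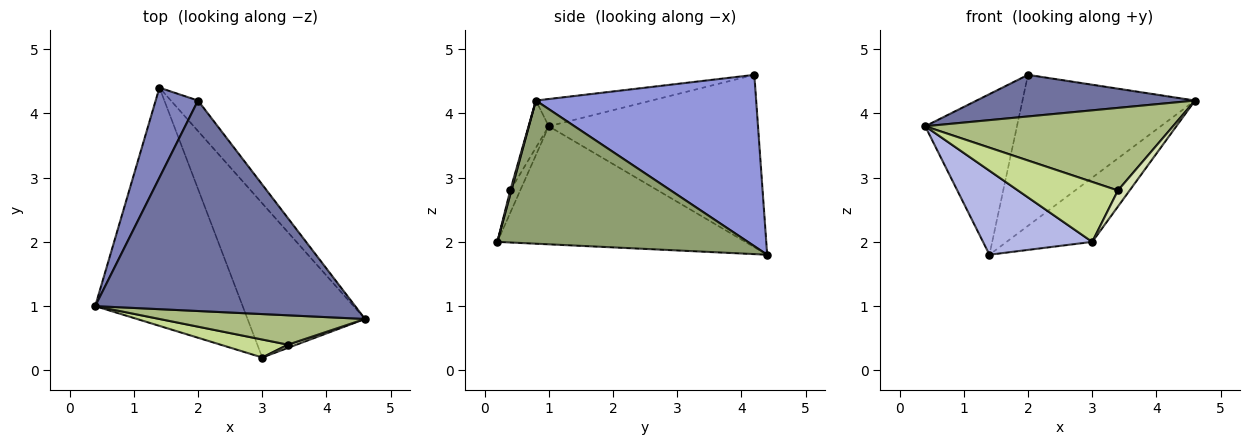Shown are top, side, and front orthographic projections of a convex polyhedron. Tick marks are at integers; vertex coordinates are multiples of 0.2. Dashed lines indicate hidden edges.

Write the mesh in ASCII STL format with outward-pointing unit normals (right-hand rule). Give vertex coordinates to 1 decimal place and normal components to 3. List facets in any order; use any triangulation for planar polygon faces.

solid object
 facet normal -0.102 -0.193 0.976
  outer loop
   vertex 2.0 4.2 4.6
   vertex 0.4 1.0 3.8
   vertex 4.6 0.8 4.2
  endloop
 endfacet
 facet normal -0.893 0.392 0.219
  outer loop
   vertex 2.0 4.2 4.6
   vertex 1.4 4.4 1.8
   vertex 0.4 1.0 3.8
  endloop
 endfacet
 facet normal 0.781 0.612 -0.124
  outer loop
   vertex 2.0 4.2 4.6
   vertex 4.6 0.8 4.2
   vertex 1.4 4.4 1.8
  endloop
 endfacet
 facet normal -0.603 -0.265 -0.753
  outer loop
   vertex 3.0 0.2 2.0
   vertex 0.4 1.0 3.8
   vertex 1.4 4.4 1.8
  endloop
 endfacet
 facet normal 0.747 0.256 -0.613
  outer loop
   vertex 3.0 0.2 2.0
   vertex 1.4 4.4 1.8
   vertex 4.6 0.8 4.2
  endloop
 endfacet
 facet normal -0.077 -0.939 0.334
  outer loop
   vertex 3.4 0.4 2.8
   vertex 4.6 0.8 4.2
   vertex 0.4 1.0 3.8
  endloop
 endfacet
 facet normal -0.095 -0.953 0.286
  outer loop
   vertex 3.4 0.4 2.8
   vertex 0.4 1.0 3.8
   vertex 3.0 0.2 2.0
  endloop
 endfacet
 facet normal 0.098 -0.976 0.195
  outer loop
   vertex 3.4 0.4 2.8
   vertex 3.0 0.2 2.0
   vertex 4.6 0.8 4.2
  endloop
 endfacet
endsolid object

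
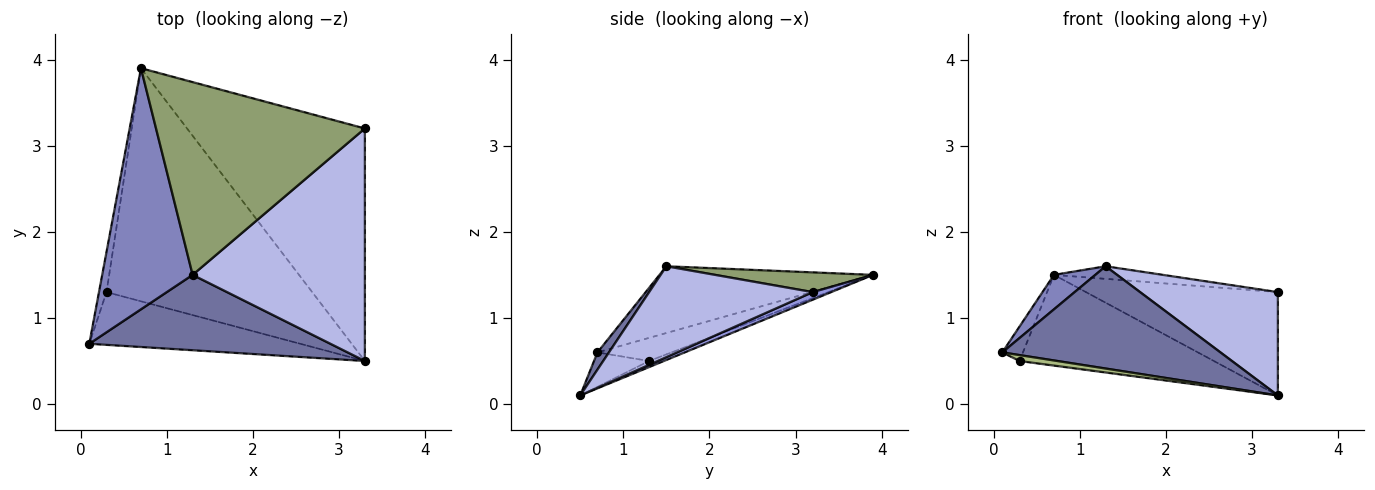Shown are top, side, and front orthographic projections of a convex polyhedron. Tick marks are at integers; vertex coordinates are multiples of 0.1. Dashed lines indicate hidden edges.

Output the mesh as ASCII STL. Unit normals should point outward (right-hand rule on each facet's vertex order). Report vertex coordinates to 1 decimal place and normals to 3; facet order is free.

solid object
 facet normal 0.042 -0.804 0.593
  outer loop
   vertex 1.3 1.5 1.6
   vertex 0.1 0.7 0.6
   vertex 3.3 0.5 0.1
  endloop
 endfacet
 facet normal -0.590 -0.114 0.799
  outer loop
   vertex 1.3 1.5 1.6
   vertex 0.7 3.9 1.5
   vertex 0.1 0.7 0.6
  endloop
 endfacet
 facet normal 0.039 0.406 -0.913
  outer loop
   vertex 3.3 3.2 1.3
   vertex 3.3 0.5 0.1
   vertex 0.7 3.9 1.5
  endloop
 endfacet
 facet normal 0.434 -0.366 0.823
  outer loop
   vertex 3.3 3.2 1.3
   vertex 1.3 1.5 1.6
   vertex 3.3 0.5 0.1
  endloop
 endfacet
 facet normal 0.094 0.065 0.993
  outer loop
   vertex 3.3 3.2 1.3
   vertex 0.7 3.9 1.5
   vertex 1.3 1.5 1.6
  endloop
 endfacet
 facet normal -0.160 -0.110 -0.981
  outer loop
   vertex 0.3 1.3 0.5
   vertex 3.3 0.5 0.1
   vertex 0.1 0.7 0.6
  endloop
 endfacet
 facet normal -0.919 0.256 -0.299
  outer loop
   vertex 0.3 1.3 0.5
   vertex 0.1 0.7 0.6
   vertex 0.7 3.9 1.5
  endloop
 endfacet
 facet normal -0.028 0.363 -0.932
  outer loop
   vertex 0.3 1.3 0.5
   vertex 0.7 3.9 1.5
   vertex 3.3 0.5 0.1
  endloop
 endfacet
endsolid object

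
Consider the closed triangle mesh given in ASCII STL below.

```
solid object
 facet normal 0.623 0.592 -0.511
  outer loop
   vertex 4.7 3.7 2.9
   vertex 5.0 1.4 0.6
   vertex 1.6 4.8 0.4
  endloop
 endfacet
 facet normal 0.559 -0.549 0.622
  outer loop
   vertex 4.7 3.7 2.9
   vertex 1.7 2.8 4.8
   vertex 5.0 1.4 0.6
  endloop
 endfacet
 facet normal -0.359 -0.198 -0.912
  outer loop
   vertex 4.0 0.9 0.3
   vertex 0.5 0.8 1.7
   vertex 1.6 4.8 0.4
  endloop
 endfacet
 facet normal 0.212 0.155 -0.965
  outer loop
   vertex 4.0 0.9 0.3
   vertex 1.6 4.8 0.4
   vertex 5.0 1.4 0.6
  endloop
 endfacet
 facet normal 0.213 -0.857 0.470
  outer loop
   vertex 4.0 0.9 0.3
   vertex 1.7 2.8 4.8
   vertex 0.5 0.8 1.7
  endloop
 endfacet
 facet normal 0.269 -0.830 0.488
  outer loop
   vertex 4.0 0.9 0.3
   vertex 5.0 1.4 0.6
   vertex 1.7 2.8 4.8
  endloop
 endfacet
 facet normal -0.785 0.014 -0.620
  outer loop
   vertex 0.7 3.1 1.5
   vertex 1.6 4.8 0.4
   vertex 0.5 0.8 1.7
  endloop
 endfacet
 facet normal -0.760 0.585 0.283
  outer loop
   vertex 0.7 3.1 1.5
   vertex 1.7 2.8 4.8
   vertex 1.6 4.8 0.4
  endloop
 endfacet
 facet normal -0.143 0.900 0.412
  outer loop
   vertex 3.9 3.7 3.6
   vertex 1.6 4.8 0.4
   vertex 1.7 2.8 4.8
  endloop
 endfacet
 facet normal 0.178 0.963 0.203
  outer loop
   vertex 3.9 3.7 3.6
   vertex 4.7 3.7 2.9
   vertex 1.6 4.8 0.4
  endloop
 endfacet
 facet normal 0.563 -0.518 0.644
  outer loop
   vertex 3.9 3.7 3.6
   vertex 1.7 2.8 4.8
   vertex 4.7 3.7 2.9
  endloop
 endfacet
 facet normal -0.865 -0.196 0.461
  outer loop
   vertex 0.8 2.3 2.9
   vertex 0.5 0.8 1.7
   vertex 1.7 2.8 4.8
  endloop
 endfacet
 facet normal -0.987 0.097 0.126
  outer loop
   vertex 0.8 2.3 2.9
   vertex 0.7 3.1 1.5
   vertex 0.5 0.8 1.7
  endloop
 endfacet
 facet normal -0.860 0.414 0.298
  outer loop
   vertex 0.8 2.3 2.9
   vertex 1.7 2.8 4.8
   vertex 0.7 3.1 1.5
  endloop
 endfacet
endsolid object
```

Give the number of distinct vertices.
9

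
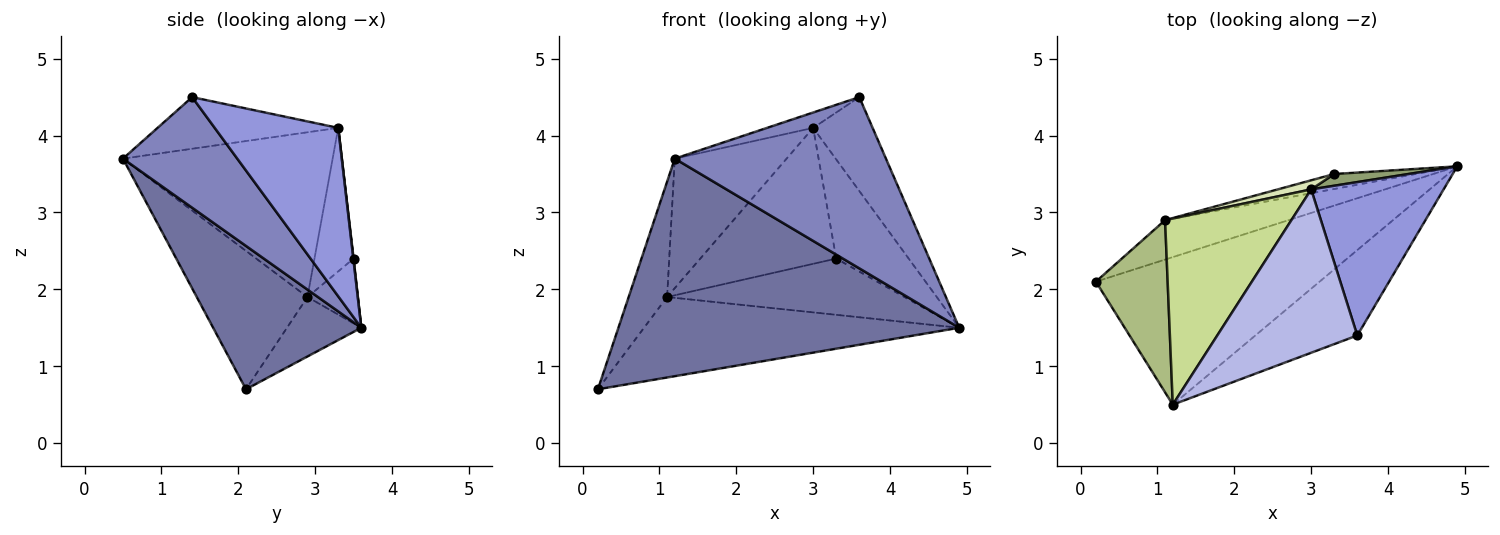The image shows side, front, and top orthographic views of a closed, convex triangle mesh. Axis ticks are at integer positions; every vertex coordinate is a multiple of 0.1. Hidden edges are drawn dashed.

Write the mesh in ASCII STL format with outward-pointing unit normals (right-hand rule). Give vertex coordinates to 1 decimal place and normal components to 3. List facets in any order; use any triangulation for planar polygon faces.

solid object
 facet normal 0.338 -0.779 -0.528
  outer loop
   vertex 1.2 0.5 3.7
   vertex 0.2 2.1 0.7
   vertex 4.9 3.6 1.5
  endloop
 endfacet
 facet normal 0.436 -0.805 -0.402
  outer loop
   vertex 3.6 1.4 4.5
   vertex 1.2 0.5 3.7
   vertex 4.9 3.6 1.5
  endloop
 endfacet
 facet normal 0.735 0.354 0.578
  outer loop
   vertex 3.0 3.3 4.1
   vertex 3.6 1.4 4.5
   vertex 4.9 3.6 1.5
  endloop
 endfacet
 facet normal -0.345 0.088 0.935
  outer loop
   vertex 3.0 3.3 4.1
   vertex 1.2 0.5 3.7
   vertex 3.6 1.4 4.5
  endloop
 endfacet
 facet normal 0.004 0.993 0.118
  outer loop
   vertex 3.3 3.5 2.4
   vertex 3.0 3.3 4.1
   vertex 4.9 3.6 1.5
  endloop
 endfacet
 facet normal -0.848 0.295 0.440
  outer loop
   vertex 1.1 2.9 1.9
   vertex 0.2 2.1 0.7
   vertex 1.2 0.5 3.7
  endloop
 endfacet
 facet normal -0.731 0.390 0.560
  outer loop
   vertex 1.1 2.9 1.9
   vertex 1.2 0.5 3.7
   vertex 3.0 3.3 4.1
  endloop
 endfacet
 facet normal -0.276 0.959 0.064
  outer loop
   vertex 1.1 2.9 1.9
   vertex 3.0 3.3 4.1
   vertex 3.3 3.5 2.4
  endloop
 endfacet
 facet normal -0.207 0.879 -0.430
  outer loop
   vertex 1.1 2.9 1.9
   vertex 4.9 3.6 1.5
   vertex 0.2 2.1 0.7
  endloop
 endfacet
 facet normal -0.201 0.947 -0.252
  outer loop
   vertex 1.1 2.9 1.9
   vertex 3.3 3.5 2.4
   vertex 4.9 3.6 1.5
  endloop
 endfacet
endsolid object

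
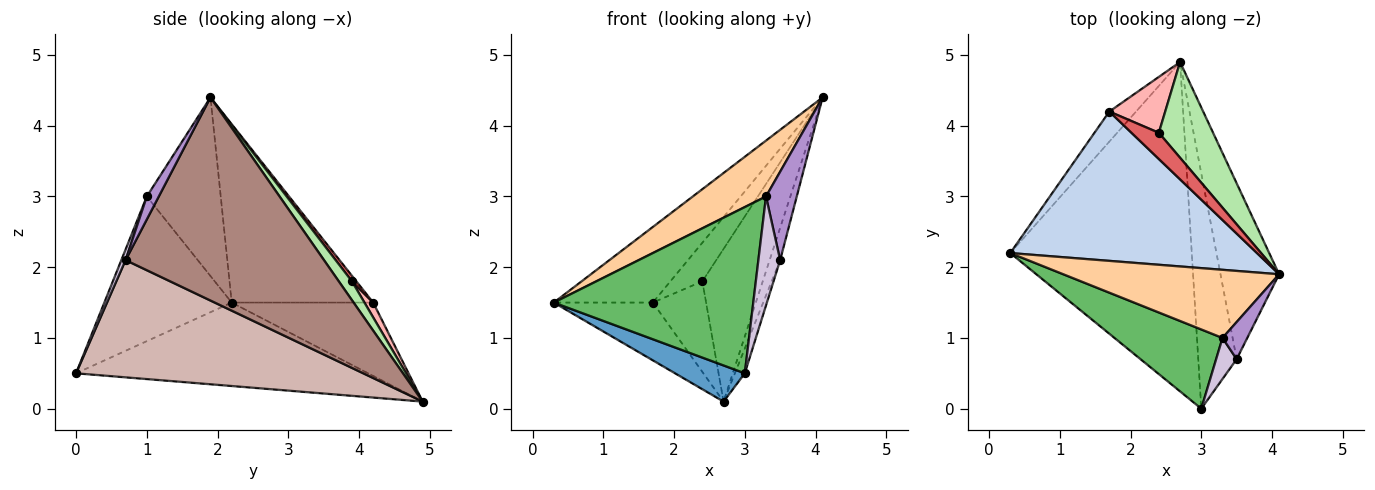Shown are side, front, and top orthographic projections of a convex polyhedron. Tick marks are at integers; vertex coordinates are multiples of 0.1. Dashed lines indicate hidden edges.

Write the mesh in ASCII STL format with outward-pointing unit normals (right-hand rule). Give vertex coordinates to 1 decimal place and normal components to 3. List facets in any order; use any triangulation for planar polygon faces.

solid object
 facet normal -0.416 -0.099 -0.904
  outer loop
   vertex 3.0 0.0 0.5
   vertex 0.3 2.2 1.5
   vertex 2.7 4.9 0.1
  endloop
 endfacet
 facet normal -0.542 0.380 0.750
  outer loop
   vertex 1.7 4.2 1.5
   vertex 0.3 2.2 1.5
   vertex 4.1 1.9 4.4
  endloop
 endfacet
 facet normal -0.785 0.550 -0.286
  outer loop
   vertex 1.7 4.2 1.5
   vertex 2.7 4.9 0.1
   vertex 0.3 2.2 1.5
  endloop
 endfacet
 facet normal -0.539 -0.534 0.651
  outer loop
   vertex 3.3 1.0 3.0
   vertex 4.1 1.9 4.4
   vertex 0.3 2.2 1.5
  endloop
 endfacet
 facet normal -0.499 -0.782 0.373
  outer loop
   vertex 3.3 1.0 3.0
   vertex 0.3 2.2 1.5
   vertex 3.0 0.0 0.5
  endloop
 endfacet
 facet normal 0.182 0.833 0.522
  outer loop
   vertex 2.4 3.9 1.8
   vertex 4.1 1.9 4.4
   vertex 2.7 4.9 0.1
  endloop
 endfacet
 facet normal 0.113 0.822 0.558
  outer loop
   vertex 2.4 3.9 1.8
   vertex 1.7 4.2 1.5
   vertex 4.1 1.9 4.4
  endloop
 endfacet
 facet normal 0.138 0.843 0.520
  outer loop
   vertex 2.4 3.9 1.8
   vertex 2.7 4.9 0.1
   vertex 1.7 4.2 1.5
  endloop
 endfacet
 facet normal 0.338 -0.868 0.364
  outer loop
   vertex 3.5 0.7 2.1
   vertex 4.1 1.9 4.4
   vertex 3.3 1.0 3.0
  endloop
 endfacet
 facet normal 0.179 -0.921 0.347
  outer loop
   vertex 3.5 0.7 2.1
   vertex 3.3 1.0 3.0
   vertex 3.0 0.0 0.5
  endloop
 endfacet
 facet normal 0.960 0.051 -0.277
  outer loop
   vertex 3.5 0.7 2.1
   vertex 2.7 4.9 0.1
   vertex 4.1 1.9 4.4
  endloop
 endfacet
 facet normal 0.950 0.033 -0.311
  outer loop
   vertex 3.5 0.7 2.1
   vertex 3.0 0.0 0.5
   vertex 2.7 4.9 0.1
  endloop
 endfacet
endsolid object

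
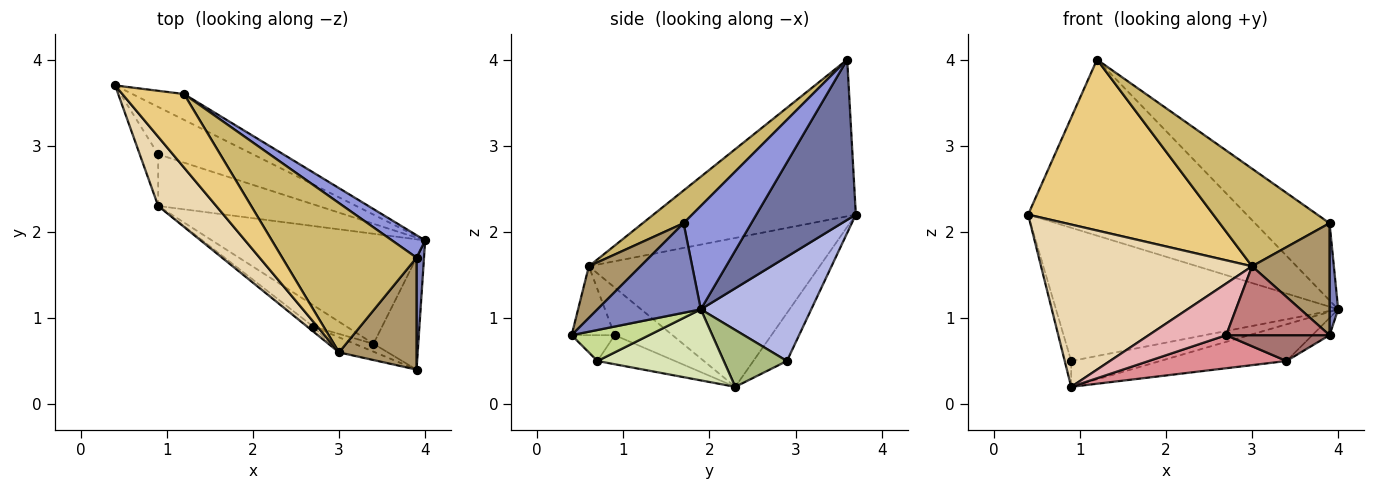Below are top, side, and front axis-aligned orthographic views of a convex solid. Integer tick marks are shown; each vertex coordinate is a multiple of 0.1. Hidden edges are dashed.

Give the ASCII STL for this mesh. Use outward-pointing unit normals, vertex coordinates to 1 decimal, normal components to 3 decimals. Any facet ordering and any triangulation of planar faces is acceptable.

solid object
 facet normal 0.411 0.902 -0.132
  outer loop
   vertex 1.2 3.6 4.0
   vertex 4.0 1.9 1.1
   vertex 0.4 3.7 2.2
  endloop
 endfacet
 facet normal 0.993 -0.083 0.083
  outer loop
   vertex 3.9 1.7 2.1
   vertex 3.9 0.4 0.8
   vertex 4.0 1.9 1.1
  endloop
 endfacet
 facet normal 0.657 0.724 0.210
  outer loop
   vertex 3.9 1.7 2.1
   vertex 4.0 1.9 1.1
   vertex 1.2 3.6 4.0
  endloop
 endfacet
 facet normal 0.346 0.884 -0.314
  outer loop
   vertex 0.9 2.9 0.5
   vertex 0.4 3.7 2.2
   vertex 4.0 1.9 1.1
  endloop
 endfacet
 facet normal -0.919 0.177 -0.353
  outer loop
   vertex 0.9 2.9 0.5
   vertex 0.9 2.3 0.2
   vertex 0.4 3.7 2.2
  endloop
 endfacet
 facet normal 0.303 0.426 -0.853
  outer loop
   vertex 0.9 2.9 0.5
   vertex 4.0 1.9 1.1
   vertex 0.9 2.3 0.2
  endloop
 endfacet
 facet normal 0.565 0.125 -0.816
  outer loop
   vertex 3.4 0.7 0.5
   vertex 4.0 1.9 1.1
   vertex 3.9 0.4 0.8
  endloop
 endfacet
 facet normal 0.302 0.302 -0.905
  outer loop
   vertex 3.4 0.7 0.5
   vertex 0.9 2.3 0.2
   vertex 4.0 1.9 1.1
  endloop
 endfacet
 facet normal 0.426 -0.640 0.640
  outer loop
   vertex 3.0 0.6 1.6
   vertex 3.9 0.4 0.8
   vertex 3.9 1.7 2.1
  endloop
 endfacet
 facet normal 0.200 -0.536 0.820
  outer loop
   vertex 3.0 0.6 1.6
   vertex 3.9 1.7 2.1
   vertex 1.2 3.6 4.0
  endloop
 endfacet
 facet normal -0.709 -0.648 0.279
  outer loop
   vertex 3.0 0.6 1.6
   vertex 1.2 3.6 4.0
   vertex 0.4 3.7 2.2
  endloop
 endfacet
 facet normal -0.709 -0.648 0.277
  outer loop
   vertex 3.0 0.6 1.6
   vertex 0.4 3.7 2.2
   vertex 0.9 2.3 0.2
  endloop
 endfacet
 facet normal -0.370 -0.888 -0.271
  outer loop
   vertex 2.7 0.9 0.8
   vertex 3.4 0.7 0.5
   vertex 3.9 0.4 0.8
  endloop
 endfacet
 facet normal -0.377 -0.905 -0.198
  outer loop
   vertex 2.7 0.9 0.8
   vertex 3.9 0.4 0.8
   vertex 3.0 0.6 1.6
  endloop
 endfacet
 facet normal -0.427 -0.760 -0.491
  outer loop
   vertex 2.7 0.9 0.8
   vertex 0.9 2.3 0.2
   vertex 3.4 0.7 0.5
  endloop
 endfacet
 facet normal -0.596 -0.799 -0.076
  outer loop
   vertex 2.7 0.9 0.8
   vertex 3.0 0.6 1.6
   vertex 0.9 2.3 0.2
  endloop
 endfacet
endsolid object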